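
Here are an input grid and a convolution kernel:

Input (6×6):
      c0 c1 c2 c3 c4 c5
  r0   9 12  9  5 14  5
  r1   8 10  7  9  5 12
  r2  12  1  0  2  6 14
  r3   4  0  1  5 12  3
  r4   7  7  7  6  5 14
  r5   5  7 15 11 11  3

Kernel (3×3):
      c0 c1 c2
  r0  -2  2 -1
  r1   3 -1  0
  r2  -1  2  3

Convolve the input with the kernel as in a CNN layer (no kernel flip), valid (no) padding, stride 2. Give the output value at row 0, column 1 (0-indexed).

The receptive field on the input at this output position is [9 5 14 / 7 9 5 / 0 2 6]. Elementwise product with the kernel and sum: 9·-2 + 5·2 + 14·-1 + 7·3 + 9·-1 + 0·-1 + 2·2 + 6·3.

12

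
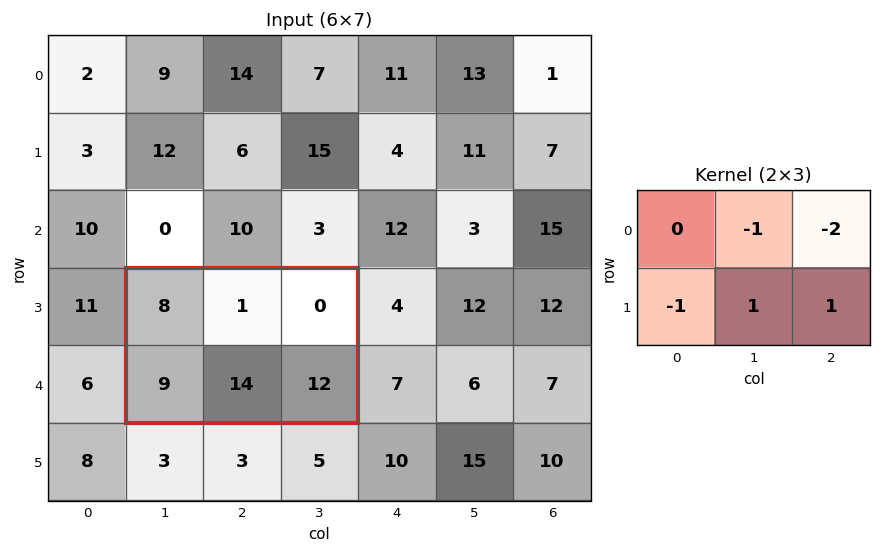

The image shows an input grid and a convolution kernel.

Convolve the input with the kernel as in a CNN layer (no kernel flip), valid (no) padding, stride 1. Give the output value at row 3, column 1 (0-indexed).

The receptive field on the input at this output position is [8 1 0 / 9 14 12]. Elementwise product with the kernel and sum: 1·-1 + 0·-2 + 9·-1 + 14·1 + 12·1.

16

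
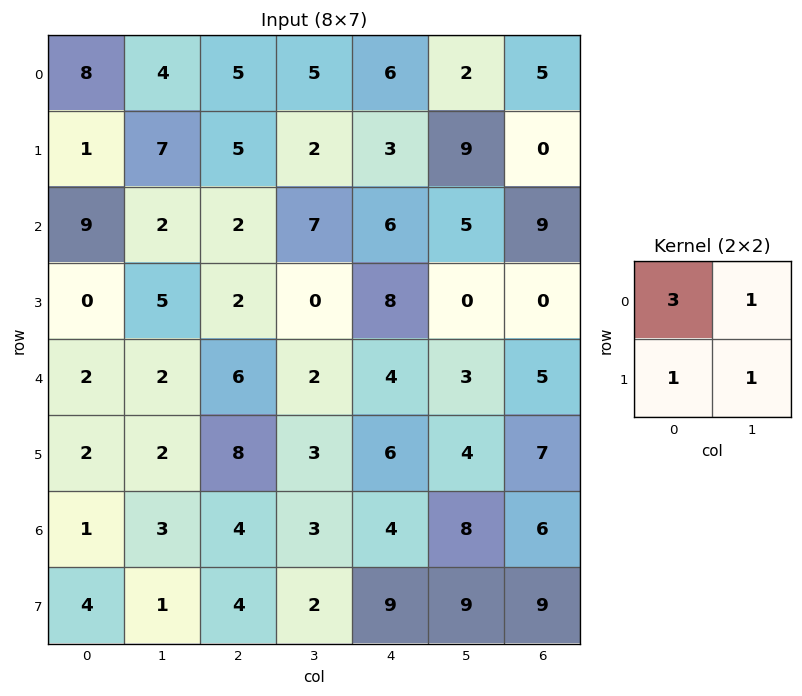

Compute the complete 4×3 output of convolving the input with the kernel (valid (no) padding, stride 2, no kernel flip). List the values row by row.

36 27 32
34 15 31
12 31 25
11 21 38

Output[0,0]: The receptive field on the input at this output position is [8 4 / 1 7]. Elementwise product with the kernel and sum: 8·3 + 4·1 + 1·1 + 7·1.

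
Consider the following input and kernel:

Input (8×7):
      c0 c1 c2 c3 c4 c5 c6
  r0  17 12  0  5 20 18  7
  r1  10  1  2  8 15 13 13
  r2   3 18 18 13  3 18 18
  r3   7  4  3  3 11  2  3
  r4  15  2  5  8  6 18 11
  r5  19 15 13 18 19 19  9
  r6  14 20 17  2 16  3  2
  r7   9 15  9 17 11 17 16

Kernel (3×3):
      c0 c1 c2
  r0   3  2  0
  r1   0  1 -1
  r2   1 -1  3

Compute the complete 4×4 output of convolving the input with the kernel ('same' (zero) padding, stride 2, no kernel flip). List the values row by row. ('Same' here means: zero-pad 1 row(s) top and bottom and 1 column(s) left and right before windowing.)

-2 18 34 7
10 22 37 82
53 71 75 33
68 143 162 78

Output[0,0]: The receptive field on the zero-padded input at this output position is [0 0 0 / 0 17 12 / 0 10 1]. Elementwise product with the kernel and sum: 0·3 + 0·2 + 17·1 + 12·-1 + 0·1 + 10·-1 + 1·3.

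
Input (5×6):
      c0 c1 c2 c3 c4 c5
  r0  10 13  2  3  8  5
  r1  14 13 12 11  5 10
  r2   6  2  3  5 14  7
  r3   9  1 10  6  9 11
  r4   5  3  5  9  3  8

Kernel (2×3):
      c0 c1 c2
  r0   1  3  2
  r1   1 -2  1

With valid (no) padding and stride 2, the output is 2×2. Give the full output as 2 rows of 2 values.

Output[0,0]: The receptive field on the input at this output position is [10 13 2 / 14 13 12]. Elementwise product with the kernel and sum: 10·1 + 13·3 + 2·2 + 14·1 + 13·-2 + 12·1.

53 22
35 53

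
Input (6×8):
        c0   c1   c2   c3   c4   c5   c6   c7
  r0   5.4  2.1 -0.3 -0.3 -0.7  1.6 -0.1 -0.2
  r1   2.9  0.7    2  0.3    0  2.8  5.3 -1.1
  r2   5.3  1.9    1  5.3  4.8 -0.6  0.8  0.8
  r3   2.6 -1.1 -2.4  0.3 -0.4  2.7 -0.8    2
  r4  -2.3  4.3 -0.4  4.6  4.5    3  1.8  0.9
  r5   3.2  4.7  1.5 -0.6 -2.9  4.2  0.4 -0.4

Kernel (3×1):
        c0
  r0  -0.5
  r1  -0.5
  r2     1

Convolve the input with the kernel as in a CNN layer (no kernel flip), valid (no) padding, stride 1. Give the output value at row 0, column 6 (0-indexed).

-1.8

The receptive field on the input at this output position is [-0.1 / 5.3 / 0.8]. Elementwise product with the kernel and sum: -0.1·-0.5 + 5.3·-0.5 + 0.8·1.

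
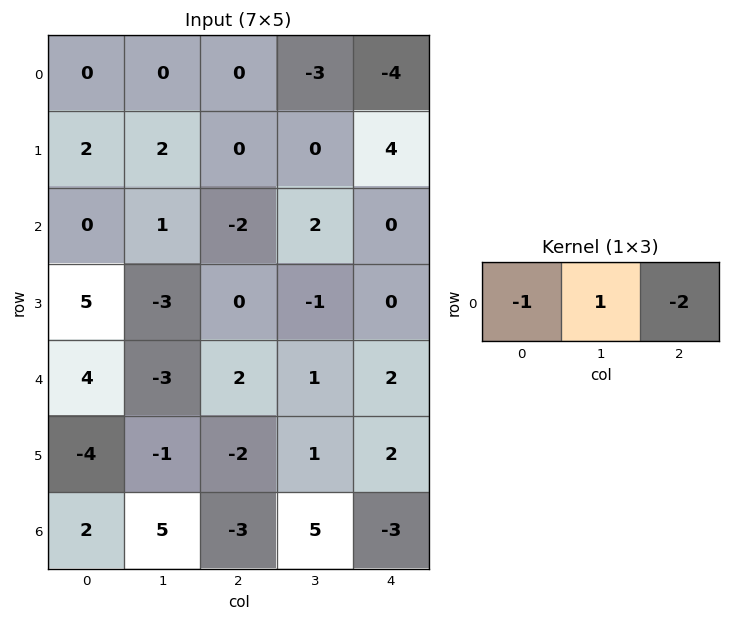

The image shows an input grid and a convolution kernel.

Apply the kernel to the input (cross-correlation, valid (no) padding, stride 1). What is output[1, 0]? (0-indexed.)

The receptive field on the input at this output position is [2 2 0]. Elementwise product with the kernel and sum: 2·-1 + 2·1 + 0·-2.

0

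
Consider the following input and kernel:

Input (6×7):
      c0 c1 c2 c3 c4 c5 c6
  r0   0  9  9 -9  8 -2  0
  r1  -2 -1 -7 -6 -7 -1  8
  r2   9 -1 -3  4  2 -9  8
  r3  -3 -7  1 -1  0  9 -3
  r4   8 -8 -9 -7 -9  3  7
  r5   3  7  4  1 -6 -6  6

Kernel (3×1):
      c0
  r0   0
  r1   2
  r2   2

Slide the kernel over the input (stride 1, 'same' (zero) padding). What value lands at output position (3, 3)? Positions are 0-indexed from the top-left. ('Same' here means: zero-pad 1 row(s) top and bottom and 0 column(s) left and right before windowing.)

The receptive field on the zero-padded input at this output position is [4 / -1 / -7]. Elementwise product with the kernel and sum: -1·2 + -7·2.

-16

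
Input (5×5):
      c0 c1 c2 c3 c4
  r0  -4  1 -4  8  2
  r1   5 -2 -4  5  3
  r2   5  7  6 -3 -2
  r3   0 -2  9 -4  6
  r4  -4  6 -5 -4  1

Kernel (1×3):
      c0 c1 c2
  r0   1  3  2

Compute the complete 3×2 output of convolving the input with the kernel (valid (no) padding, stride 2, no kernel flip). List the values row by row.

-9 24
38 -7
4 -15

Output[0,0]: The receptive field on the input at this output position is [-4 1 -4]. Elementwise product with the kernel and sum: -4·1 + 1·3 + -4·2.
Output[0,1]: The receptive field on the input at this output position is [-4 8 2]. Elementwise product with the kernel and sum: -4·1 + 8·3 + 2·2.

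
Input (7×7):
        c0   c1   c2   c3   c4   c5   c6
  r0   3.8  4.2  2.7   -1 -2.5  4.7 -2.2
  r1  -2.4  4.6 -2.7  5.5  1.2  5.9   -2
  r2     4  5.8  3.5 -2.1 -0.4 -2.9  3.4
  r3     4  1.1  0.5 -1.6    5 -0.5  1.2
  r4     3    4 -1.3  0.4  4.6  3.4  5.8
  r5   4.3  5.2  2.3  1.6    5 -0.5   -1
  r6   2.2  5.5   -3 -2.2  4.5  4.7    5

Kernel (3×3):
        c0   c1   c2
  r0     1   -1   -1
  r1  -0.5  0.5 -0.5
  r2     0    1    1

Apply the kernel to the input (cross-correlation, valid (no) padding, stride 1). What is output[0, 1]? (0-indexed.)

-2.5

The receptive field on the input at this output position is [4.2 2.7 -1 / 4.6 -2.7 5.5 / 5.8 3.5 -2.1]. Elementwise product with the kernel and sum: 4.2·1 + 2.7·-1 + -1·-1 + 4.6·-0.5 + -2.7·0.5 + 5.5·-0.5 + 3.5·1 + -2.1·1.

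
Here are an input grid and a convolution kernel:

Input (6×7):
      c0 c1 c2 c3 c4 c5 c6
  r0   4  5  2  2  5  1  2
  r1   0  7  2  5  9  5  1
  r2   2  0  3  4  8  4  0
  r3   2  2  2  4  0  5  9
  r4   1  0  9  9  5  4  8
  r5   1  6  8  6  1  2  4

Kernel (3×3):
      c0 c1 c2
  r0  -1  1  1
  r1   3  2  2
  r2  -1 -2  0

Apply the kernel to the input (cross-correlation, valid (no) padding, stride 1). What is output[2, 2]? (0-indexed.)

-4

The receptive field on the input at this output position is [3 4 8 / 2 4 0 / 9 9 5]. Elementwise product with the kernel and sum: 3·-1 + 4·1 + 8·1 + 2·3 + 4·2 + 0·2 + 9·-1 + 9·-2.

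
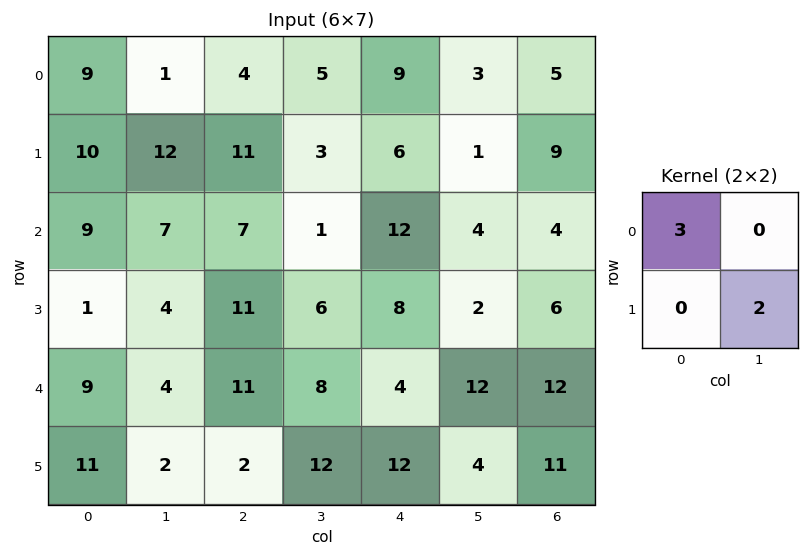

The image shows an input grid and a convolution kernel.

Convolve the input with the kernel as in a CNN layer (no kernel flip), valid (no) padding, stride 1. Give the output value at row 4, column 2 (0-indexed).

The receptive field on the input at this output position is [11 8 / 2 12]. Elementwise product with the kernel and sum: 11·3 + 12·2.

57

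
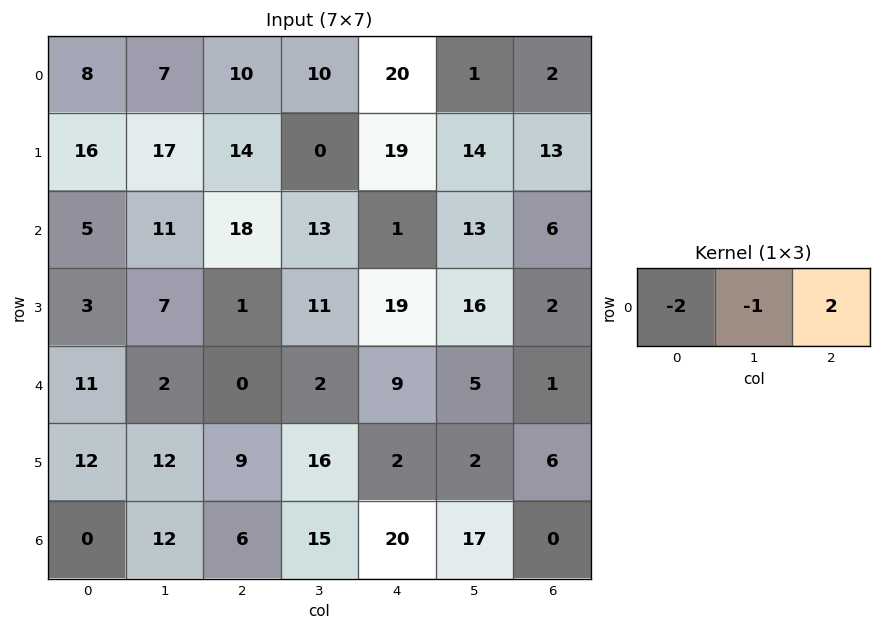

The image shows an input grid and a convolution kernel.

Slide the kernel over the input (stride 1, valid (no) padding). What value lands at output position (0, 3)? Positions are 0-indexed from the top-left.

The receptive field on the input at this output position is [10 20 1]. Elementwise product with the kernel and sum: 10·-2 + 20·-1 + 1·2.

-38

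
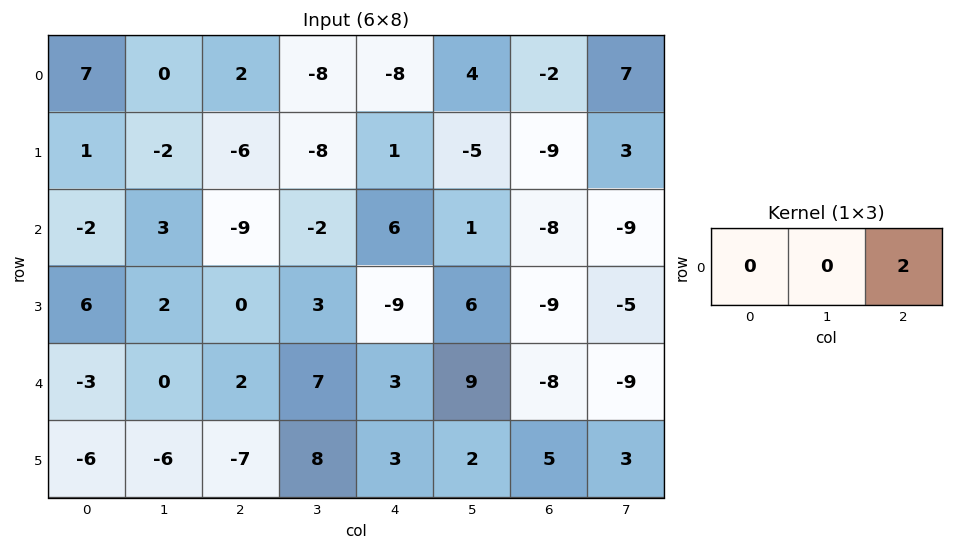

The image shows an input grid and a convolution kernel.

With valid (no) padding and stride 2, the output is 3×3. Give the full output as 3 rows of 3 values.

Output[0,0]: The receptive field on the input at this output position is [7 0 2]. Elementwise product with the kernel and sum: 2·2.
Output[0,1]: The receptive field on the input at this output position is [2 -8 -8]. Elementwise product with the kernel and sum: -8·2.

4 -16 -4
-18 12 -16
4 6 -16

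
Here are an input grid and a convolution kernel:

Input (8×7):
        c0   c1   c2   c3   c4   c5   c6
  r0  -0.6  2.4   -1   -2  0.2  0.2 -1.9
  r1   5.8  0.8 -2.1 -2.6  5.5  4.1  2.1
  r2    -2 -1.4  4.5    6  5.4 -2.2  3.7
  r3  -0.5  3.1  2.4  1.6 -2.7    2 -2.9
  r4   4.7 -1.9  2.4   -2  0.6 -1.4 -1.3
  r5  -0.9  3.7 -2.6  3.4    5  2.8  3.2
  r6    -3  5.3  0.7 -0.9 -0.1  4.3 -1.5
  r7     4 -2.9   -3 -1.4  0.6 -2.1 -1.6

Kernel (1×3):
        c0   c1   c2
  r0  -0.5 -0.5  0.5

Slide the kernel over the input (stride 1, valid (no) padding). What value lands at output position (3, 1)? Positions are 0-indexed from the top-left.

-1.95

The receptive field on the input at this output position is [3.1 2.4 1.6]. Elementwise product with the kernel and sum: 3.1·-0.5 + 2.4·-0.5 + 1.6·0.5.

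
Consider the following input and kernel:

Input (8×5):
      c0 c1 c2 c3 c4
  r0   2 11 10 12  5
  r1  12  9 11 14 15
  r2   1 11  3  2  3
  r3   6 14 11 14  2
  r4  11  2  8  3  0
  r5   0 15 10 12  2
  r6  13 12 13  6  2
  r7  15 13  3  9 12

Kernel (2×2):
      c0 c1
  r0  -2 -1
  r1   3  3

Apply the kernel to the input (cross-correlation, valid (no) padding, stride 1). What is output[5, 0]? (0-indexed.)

60

The receptive field on the input at this output position is [0 15 / 13 12]. Elementwise product with the kernel and sum: 0·-2 + 15·-1 + 13·3 + 12·3.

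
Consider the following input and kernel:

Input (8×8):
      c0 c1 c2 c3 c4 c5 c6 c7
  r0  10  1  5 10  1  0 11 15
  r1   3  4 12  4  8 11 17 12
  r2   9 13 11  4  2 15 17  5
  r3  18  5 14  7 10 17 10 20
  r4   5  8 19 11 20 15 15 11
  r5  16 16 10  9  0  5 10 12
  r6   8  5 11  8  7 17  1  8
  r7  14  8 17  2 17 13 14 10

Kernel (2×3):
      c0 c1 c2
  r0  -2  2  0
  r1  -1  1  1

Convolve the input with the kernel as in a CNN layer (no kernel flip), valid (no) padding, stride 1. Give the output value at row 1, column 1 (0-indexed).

The receptive field on the input at this output position is [4 12 4 / 13 11 4]. Elementwise product with the kernel and sum: 4·-2 + 12·2 + 13·-1 + 11·1 + 4·1.

18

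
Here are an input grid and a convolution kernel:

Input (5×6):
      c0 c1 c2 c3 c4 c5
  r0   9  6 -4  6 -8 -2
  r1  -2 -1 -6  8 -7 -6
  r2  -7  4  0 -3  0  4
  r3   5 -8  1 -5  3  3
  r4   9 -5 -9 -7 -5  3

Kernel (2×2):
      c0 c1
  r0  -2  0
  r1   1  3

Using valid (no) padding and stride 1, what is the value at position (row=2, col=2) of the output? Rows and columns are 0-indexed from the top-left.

The receptive field on the input at this output position is [0 -3 / 1 -5]. Elementwise product with the kernel and sum: 0·-2 + 1·1 + -5·3.

-14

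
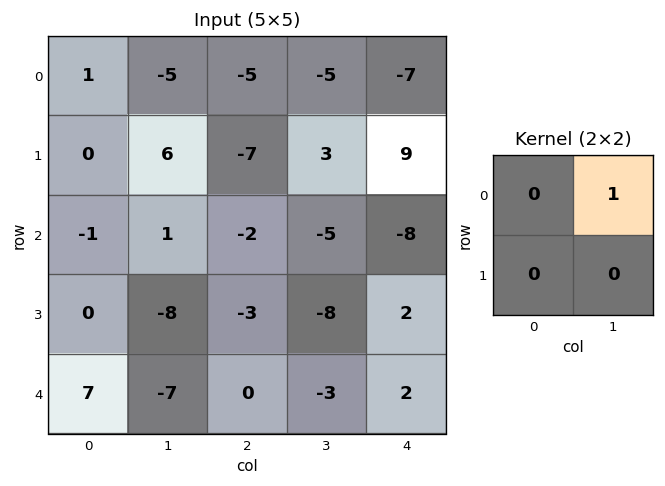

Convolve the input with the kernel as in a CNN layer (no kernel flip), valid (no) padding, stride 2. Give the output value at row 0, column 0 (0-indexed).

The receptive field on the input at this output position is [1 -5 / 0 6]. Elementwise product with the kernel and sum: -5·1.

-5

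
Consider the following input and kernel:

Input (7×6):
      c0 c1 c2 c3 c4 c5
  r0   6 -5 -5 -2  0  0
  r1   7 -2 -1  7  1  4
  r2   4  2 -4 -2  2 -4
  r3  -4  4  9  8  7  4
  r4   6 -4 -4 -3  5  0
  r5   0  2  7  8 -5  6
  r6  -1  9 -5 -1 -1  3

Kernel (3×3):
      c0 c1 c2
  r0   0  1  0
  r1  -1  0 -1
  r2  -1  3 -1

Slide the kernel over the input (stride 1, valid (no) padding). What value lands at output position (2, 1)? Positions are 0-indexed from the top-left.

The receptive field on the input at this output position is [2 -4 -2 / 4 9 8 / -4 -4 -3]. Elementwise product with the kernel and sum: -4·1 + 4·-1 + 8·-1 + -4·-1 + -4·3 + -3·-1.

-21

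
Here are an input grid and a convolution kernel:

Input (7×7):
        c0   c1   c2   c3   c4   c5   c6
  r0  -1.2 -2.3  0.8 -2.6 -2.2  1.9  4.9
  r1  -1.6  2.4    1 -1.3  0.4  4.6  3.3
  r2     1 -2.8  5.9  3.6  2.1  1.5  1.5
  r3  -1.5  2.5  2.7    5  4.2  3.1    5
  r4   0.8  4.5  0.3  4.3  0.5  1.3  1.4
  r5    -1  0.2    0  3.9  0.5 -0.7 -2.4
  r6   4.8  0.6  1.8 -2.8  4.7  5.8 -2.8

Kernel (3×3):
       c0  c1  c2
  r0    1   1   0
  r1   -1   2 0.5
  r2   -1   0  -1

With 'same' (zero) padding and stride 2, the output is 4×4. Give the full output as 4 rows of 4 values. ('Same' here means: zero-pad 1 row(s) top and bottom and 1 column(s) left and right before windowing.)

Output[0,0]: The receptive field on the zero-padded input at this output position is [0 0 0 / 0 -1.2 -2.3 / 0 -1.6 2.4]. Elementwise product with the kernel and sum: 0·1 + 0·1 + 0·-1 + -1.2·2 + -2.3·0.5 + 0·-1 + 2.4·-1.
Output[0,1]: The receptive field on the zero-padded input at this output position is [0 0 0 / -2.3 0.8 -2.6 / 2.4 1 -1.3]. Elementwise product with the kernel and sum: 0·1 + 0·1 + -2.3·-1 + 0.8·2 + -2.6·0.5 + 2.4·-1 + -1.3·-1.

-5.95 1.5 -4.15 3.3
-3.5 12.3 -7.65 6.3
2.15 -0.65 3.35 10.3
8.9 1.8 19.5 -14.5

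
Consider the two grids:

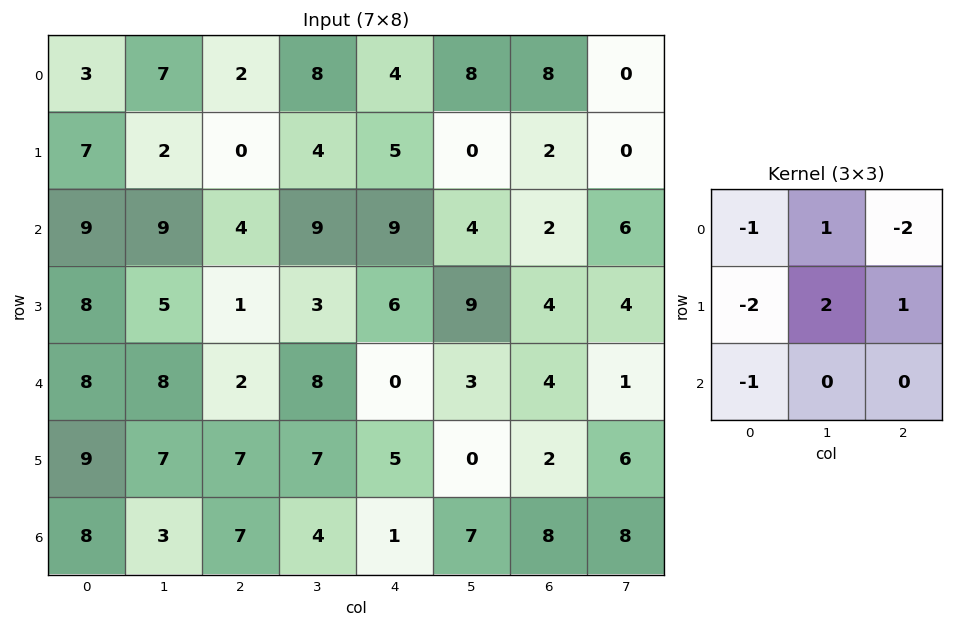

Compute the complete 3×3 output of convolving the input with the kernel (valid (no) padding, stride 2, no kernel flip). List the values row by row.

-19 7 -29
-21 -5 1
-9 4 -14

Output[0,0]: The receptive field on the input at this output position is [3 7 2 / 7 2 0 / 9 9 4]. Elementwise product with the kernel and sum: 3·-1 + 7·1 + 2·-2 + 7·-2 + 2·2 + 0·1 + 9·-1.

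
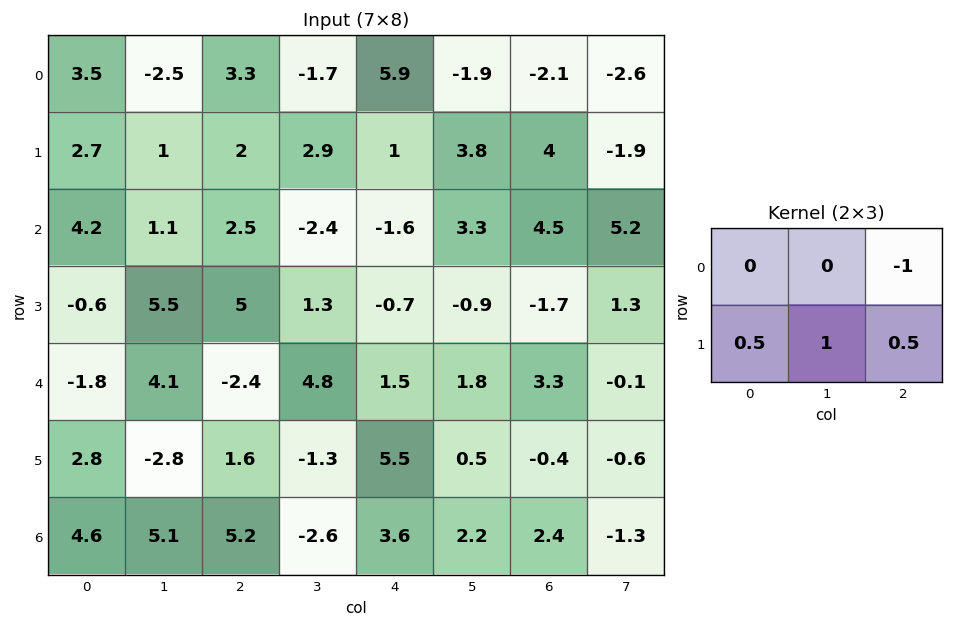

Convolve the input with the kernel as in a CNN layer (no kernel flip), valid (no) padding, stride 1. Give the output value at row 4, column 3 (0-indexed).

3.3

The receptive field on the input at this output position is [4.8 1.5 1.8 / -1.3 5.5 0.5]. Elementwise product with the kernel and sum: 1.8·-1 + -1.3·0.5 + 5.5·1 + 0.5·0.5.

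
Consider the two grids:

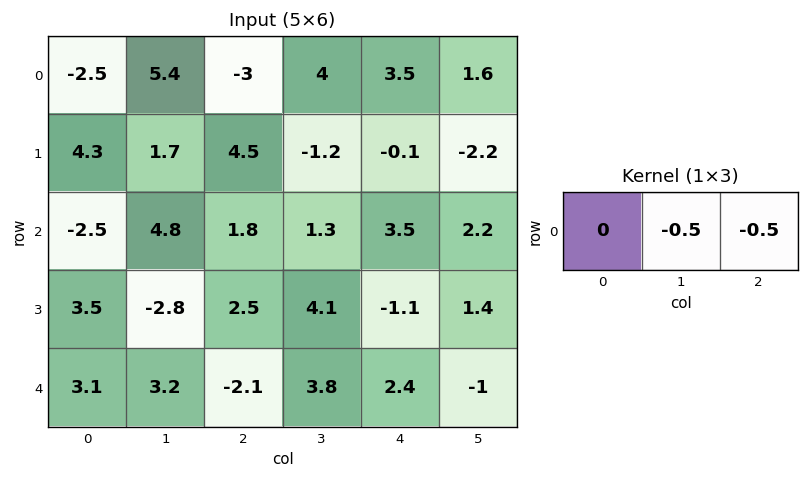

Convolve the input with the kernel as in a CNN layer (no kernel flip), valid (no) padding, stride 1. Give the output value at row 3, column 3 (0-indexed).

The receptive field on the input at this output position is [4.1 -1.1 1.4]. Elementwise product with the kernel and sum: -1.1·-0.5 + 1.4·-0.5.

-0.15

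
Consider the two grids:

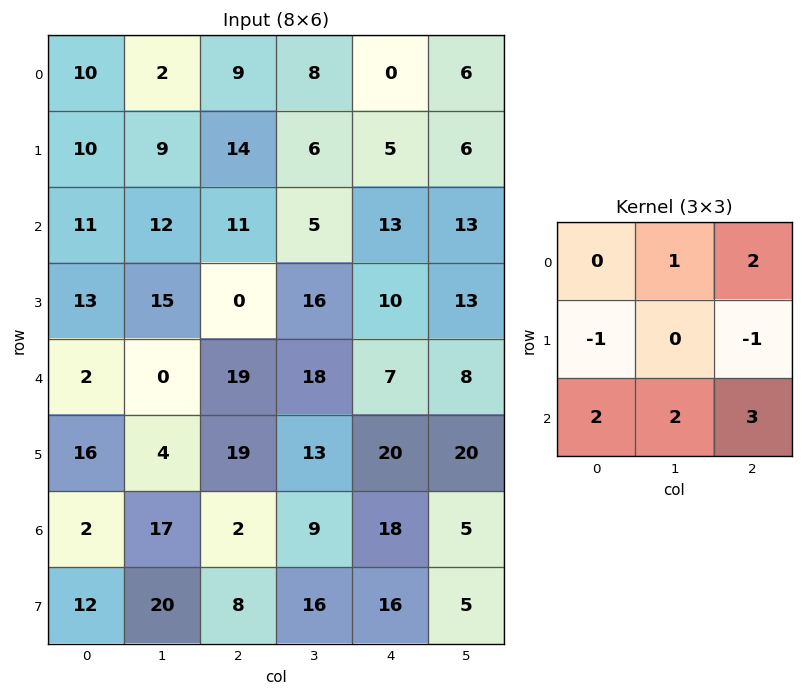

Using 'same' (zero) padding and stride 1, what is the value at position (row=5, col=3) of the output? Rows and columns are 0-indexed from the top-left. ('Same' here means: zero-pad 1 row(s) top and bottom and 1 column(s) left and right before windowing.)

69

The receptive field on the zero-padded input at this output position is [19 18 7 / 19 13 20 / 2 9 18]. Elementwise product with the kernel and sum: 18·1 + 7·2 + 19·-1 + 20·-1 + 2·2 + 9·2 + 18·3.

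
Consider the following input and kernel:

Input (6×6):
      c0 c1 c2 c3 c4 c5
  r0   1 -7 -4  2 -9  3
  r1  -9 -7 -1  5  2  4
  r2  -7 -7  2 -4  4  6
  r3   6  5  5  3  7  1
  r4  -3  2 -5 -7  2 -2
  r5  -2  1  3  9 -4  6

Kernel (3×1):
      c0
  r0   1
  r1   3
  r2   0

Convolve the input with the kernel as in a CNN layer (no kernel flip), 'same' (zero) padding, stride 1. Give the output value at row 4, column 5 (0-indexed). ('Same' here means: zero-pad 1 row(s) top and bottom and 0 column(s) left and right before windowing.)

The receptive field on the zero-padded input at this output position is [1 / -2 / 6]. Elementwise product with the kernel and sum: 1·1 + -2·3.

-5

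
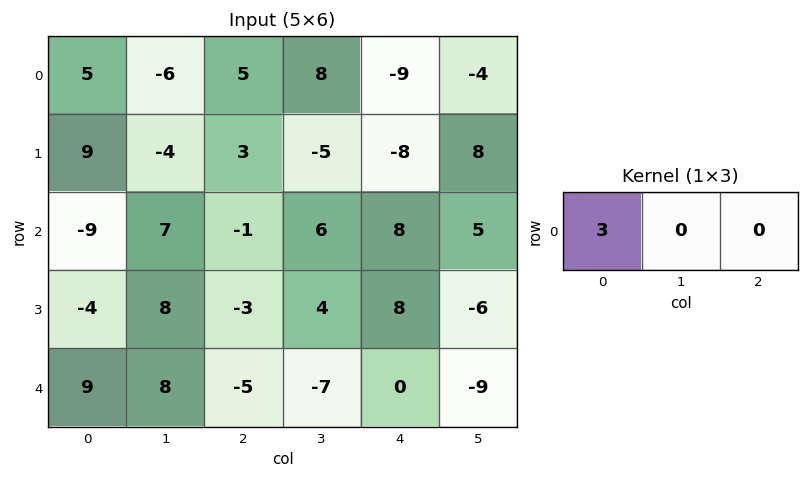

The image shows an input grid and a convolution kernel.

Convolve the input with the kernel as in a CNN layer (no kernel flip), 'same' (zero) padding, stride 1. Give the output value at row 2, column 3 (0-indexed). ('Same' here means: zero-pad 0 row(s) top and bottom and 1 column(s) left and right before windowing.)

-3

The receptive field on the zero-padded input at this output position is [-1 6 8]. Elementwise product with the kernel and sum: -1·3.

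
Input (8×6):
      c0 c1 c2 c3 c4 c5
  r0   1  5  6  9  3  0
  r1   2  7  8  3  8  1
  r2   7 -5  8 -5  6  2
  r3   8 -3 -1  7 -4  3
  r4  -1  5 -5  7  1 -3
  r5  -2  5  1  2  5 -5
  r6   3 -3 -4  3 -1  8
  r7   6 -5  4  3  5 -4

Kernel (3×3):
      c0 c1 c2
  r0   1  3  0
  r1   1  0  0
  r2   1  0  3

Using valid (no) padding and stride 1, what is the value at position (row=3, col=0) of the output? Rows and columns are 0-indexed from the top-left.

The receptive field on the input at this output position is [8 -3 -1 / -1 5 -5 / -2 5 1]. Elementwise product with the kernel and sum: 8·1 + -3·3 + -1·1 + -2·1 + 1·3.

-1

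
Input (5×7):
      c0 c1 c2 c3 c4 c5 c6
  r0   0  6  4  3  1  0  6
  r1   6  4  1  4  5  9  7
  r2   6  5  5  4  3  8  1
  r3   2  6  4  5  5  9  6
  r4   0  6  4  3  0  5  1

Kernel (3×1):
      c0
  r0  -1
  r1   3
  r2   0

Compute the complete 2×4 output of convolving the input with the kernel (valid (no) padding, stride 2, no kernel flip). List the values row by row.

18 -1 14 15
0 7 12 17

Output[0,0]: The receptive field on the input at this output position is [0 / 6 / 6]. Elementwise product with the kernel and sum: 0·-1 + 6·3.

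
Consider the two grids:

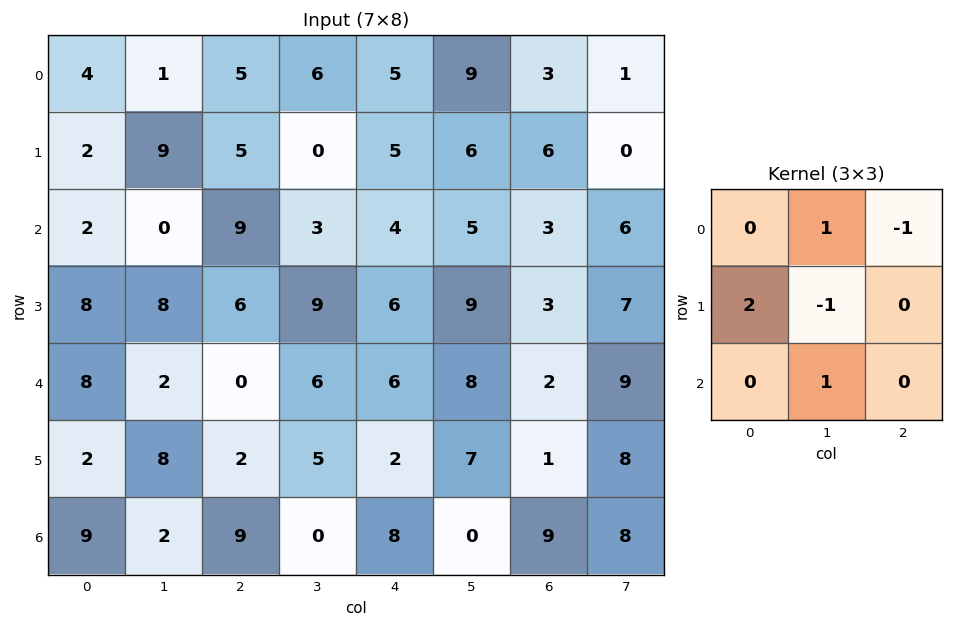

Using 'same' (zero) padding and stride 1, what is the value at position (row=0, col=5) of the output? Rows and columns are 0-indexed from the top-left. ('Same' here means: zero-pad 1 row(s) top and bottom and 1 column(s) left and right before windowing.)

The receptive field on the zero-padded input at this output position is [0 0 0 / 5 9 3 / 5 6 6]. Elementwise product with the kernel and sum: 0·1 + 0·-1 + 5·2 + 9·-1 + 6·1.

7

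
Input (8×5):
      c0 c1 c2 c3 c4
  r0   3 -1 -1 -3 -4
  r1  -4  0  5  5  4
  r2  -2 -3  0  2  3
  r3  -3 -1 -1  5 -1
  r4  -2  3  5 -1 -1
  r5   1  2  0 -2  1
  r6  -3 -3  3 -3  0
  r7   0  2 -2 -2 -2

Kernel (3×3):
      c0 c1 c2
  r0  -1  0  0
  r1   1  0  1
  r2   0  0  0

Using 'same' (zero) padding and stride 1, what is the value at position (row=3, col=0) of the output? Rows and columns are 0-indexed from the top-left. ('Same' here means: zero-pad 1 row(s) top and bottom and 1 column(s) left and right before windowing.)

-1

The receptive field on the zero-padded input at this output position is [0 -2 -3 / 0 -3 -1 / 0 -2 3]. Elementwise product with the kernel and sum: 0·-1 + 0·1 + -1·1.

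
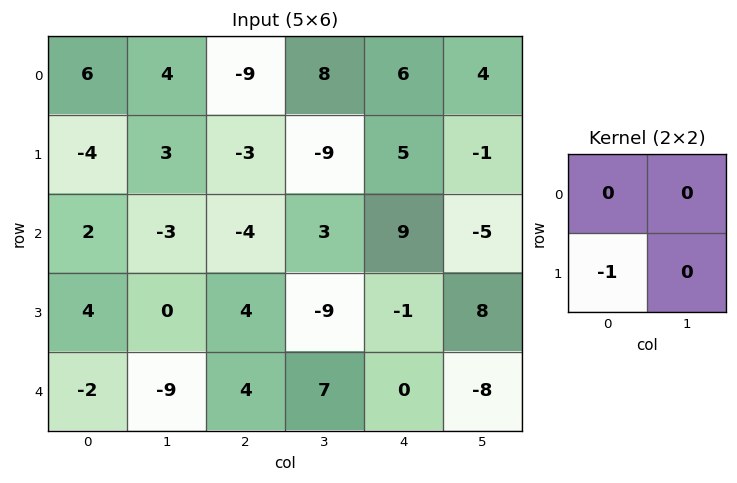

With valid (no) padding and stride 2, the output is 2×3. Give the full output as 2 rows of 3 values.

4 3 -5
-4 -4 1

Output[0,0]: The receptive field on the input at this output position is [6 4 / -4 3]. Elementwise product with the kernel and sum: -4·-1.
Output[0,1]: The receptive field on the input at this output position is [-9 8 / -3 -9]. Elementwise product with the kernel and sum: -3·-1.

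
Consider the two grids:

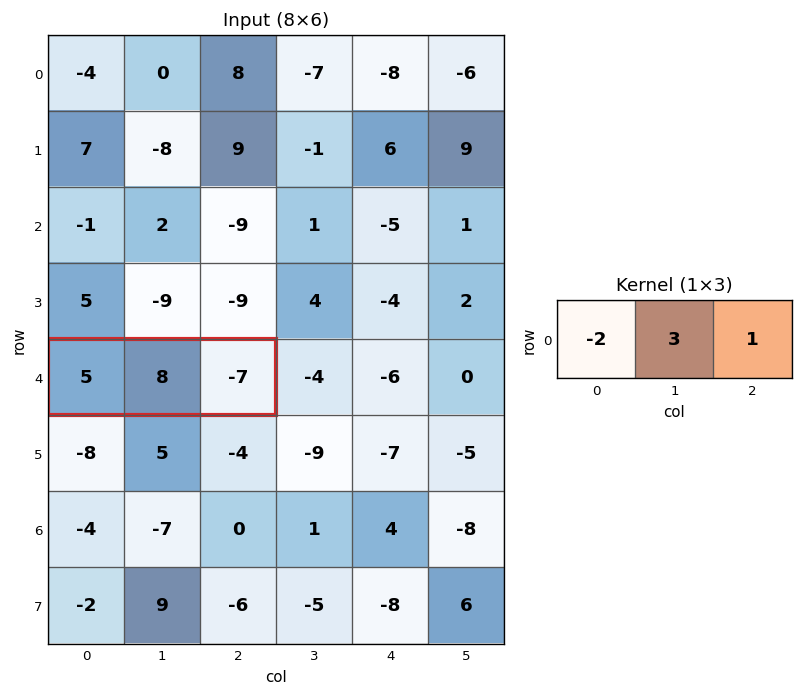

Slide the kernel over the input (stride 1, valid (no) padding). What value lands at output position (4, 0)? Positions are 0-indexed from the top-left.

The receptive field on the input at this output position is [5 8 -7]. Elementwise product with the kernel and sum: 5·-2 + 8·3 + -7·1.

7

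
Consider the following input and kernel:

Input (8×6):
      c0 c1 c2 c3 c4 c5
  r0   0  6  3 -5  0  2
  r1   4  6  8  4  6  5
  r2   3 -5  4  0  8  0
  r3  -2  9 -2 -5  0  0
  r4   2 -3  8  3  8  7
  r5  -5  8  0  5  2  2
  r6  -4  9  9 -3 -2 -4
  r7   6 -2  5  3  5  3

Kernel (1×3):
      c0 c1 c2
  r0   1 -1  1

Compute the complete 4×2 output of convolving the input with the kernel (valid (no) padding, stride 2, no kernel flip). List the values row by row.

-3 8
12 12
13 13
-4 10

Output[0,0]: The receptive field on the input at this output position is [0 6 3]. Elementwise product with the kernel and sum: 0·1 + 6·-1 + 3·1.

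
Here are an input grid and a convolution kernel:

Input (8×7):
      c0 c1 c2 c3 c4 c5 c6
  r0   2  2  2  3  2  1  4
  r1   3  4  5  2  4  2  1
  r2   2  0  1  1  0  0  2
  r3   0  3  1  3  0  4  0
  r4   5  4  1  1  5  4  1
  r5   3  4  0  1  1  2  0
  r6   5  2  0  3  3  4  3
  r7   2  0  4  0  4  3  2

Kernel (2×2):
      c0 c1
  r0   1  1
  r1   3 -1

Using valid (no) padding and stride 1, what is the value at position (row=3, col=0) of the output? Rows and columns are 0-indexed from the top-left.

14

The receptive field on the input at this output position is [0 3 / 5 4]. Elementwise product with the kernel and sum: 0·1 + 3·1 + 5·3 + 4·-1.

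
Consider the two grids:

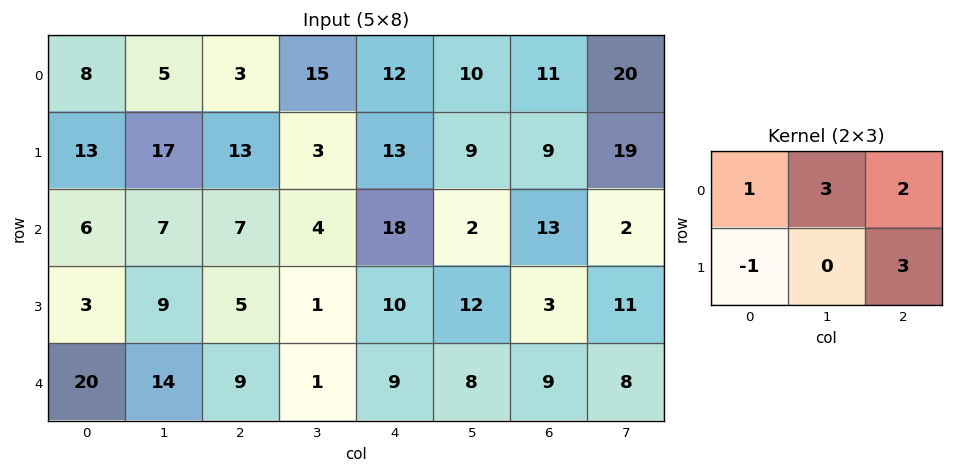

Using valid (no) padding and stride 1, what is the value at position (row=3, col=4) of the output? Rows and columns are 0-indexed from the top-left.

The receptive field on the input at this output position is [10 12 3 / 9 8 9]. Elementwise product with the kernel and sum: 10·1 + 12·3 + 3·2 + 9·-1 + 9·3.

70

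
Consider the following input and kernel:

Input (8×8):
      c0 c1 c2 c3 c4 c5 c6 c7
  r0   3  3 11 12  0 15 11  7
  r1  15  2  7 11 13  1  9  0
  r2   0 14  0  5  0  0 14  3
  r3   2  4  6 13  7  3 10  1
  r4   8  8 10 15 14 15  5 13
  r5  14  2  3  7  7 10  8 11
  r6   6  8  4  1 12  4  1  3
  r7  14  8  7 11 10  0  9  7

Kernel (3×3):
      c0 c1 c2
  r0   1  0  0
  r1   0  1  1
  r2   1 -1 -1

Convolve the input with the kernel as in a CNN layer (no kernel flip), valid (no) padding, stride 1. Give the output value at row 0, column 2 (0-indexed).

30

The receptive field on the input at this output position is [11 12 0 / 7 11 13 / 0 5 0]. Elementwise product with the kernel and sum: 11·1 + 11·1 + 13·1 + 0·1 + 5·-1 + 0·-1.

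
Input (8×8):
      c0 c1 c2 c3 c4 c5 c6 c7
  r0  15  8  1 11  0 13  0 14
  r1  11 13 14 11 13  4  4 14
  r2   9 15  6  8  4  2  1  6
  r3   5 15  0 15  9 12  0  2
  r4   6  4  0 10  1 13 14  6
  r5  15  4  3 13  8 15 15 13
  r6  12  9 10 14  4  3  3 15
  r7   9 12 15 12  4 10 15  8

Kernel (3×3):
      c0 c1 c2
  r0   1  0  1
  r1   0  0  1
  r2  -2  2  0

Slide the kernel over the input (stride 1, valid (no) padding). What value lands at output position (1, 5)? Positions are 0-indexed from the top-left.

0

The receptive field on the input at this output position is [4 4 14 / 2 1 6 / 12 0 2]. Elementwise product with the kernel and sum: 4·1 + 14·1 + 6·1 + 12·-2 + 0·2.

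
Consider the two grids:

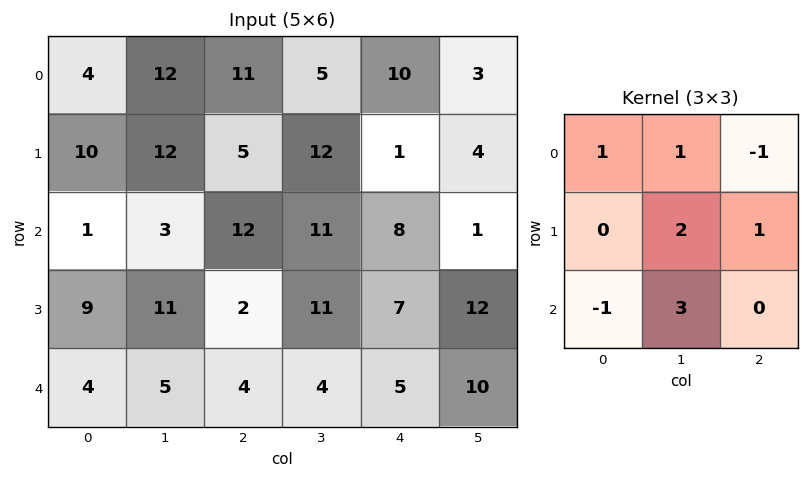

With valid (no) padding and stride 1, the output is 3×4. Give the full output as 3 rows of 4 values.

Output[0,0]: The receptive field on the input at this output position is [4 12 11 / 10 12 5 / 1 3 12]. Elementwise product with the kernel and sum: 4·1 + 12·1 + 11·-1 + 12·2 + 5·1 + 1·-1 + 3·3.
Output[0,1]: The receptive field on the input at this output position is [12 11 5 / 12 5 12 / 3 12 11]. Elementwise product with the kernel and sum: 12·1 + 11·1 + 5·-1 + 5·2 + 12·1 + 3·-1 + 12·3.

42 73 52 31
59 35 77 36
27 26 52 55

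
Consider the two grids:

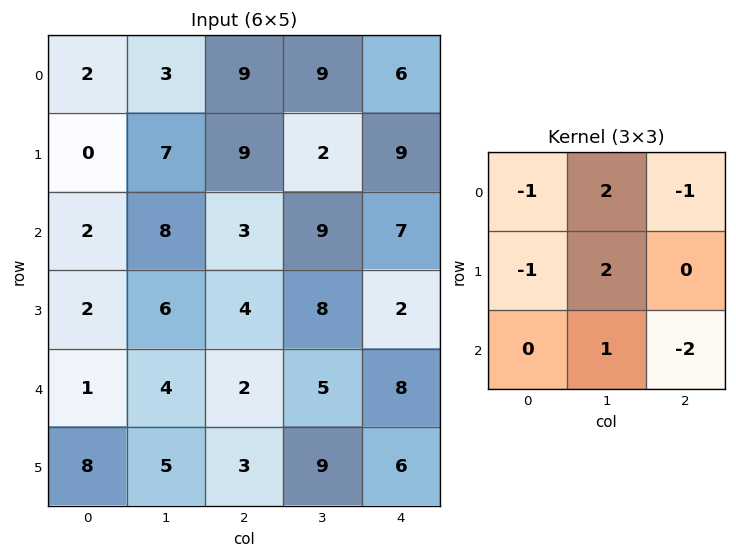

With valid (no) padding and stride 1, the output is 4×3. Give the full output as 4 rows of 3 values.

11 2 -7
17 -5 5
21 -17 9
12 -21 15

Output[0,0]: The receptive field on the input at this output position is [2 3 9 / 0 7 9 / 2 8 3]. Elementwise product with the kernel and sum: 2·-1 + 3·2 + 9·-1 + 0·-1 + 7·2 + 8·1 + 3·-2.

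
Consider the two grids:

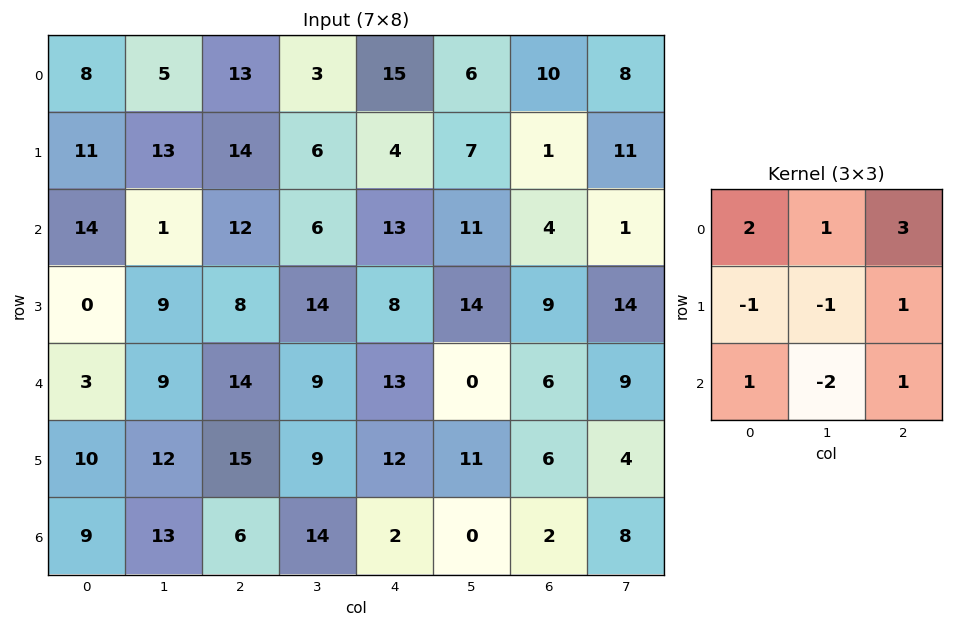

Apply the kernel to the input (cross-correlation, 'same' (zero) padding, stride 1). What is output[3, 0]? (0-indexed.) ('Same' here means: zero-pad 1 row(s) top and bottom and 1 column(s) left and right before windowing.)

29

The receptive field on the zero-padded input at this output position is [0 14 1 / 0 0 9 / 0 3 9]. Elementwise product with the kernel and sum: 0·2 + 14·1 + 1·3 + 0·-1 + 0·-1 + 9·1 + 0·1 + 3·-2 + 9·1.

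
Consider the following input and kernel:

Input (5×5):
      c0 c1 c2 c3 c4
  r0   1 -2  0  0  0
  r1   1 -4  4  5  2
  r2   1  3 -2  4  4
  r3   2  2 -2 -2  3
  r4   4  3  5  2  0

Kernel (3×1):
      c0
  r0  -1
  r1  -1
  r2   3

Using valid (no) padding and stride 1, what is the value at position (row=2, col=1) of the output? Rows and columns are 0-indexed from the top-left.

4

The receptive field on the input at this output position is [3 / 2 / 3]. Elementwise product with the kernel and sum: 3·-1 + 2·-1 + 3·3.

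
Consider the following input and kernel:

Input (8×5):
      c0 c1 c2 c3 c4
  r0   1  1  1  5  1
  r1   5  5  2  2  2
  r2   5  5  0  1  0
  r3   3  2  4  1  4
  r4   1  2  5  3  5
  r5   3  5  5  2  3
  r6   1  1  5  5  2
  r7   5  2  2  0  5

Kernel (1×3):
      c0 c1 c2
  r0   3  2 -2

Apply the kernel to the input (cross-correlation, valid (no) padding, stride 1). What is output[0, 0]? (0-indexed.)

3

The receptive field on the input at this output position is [1 1 1]. Elementwise product with the kernel and sum: 1·3 + 1·2 + 1·-2.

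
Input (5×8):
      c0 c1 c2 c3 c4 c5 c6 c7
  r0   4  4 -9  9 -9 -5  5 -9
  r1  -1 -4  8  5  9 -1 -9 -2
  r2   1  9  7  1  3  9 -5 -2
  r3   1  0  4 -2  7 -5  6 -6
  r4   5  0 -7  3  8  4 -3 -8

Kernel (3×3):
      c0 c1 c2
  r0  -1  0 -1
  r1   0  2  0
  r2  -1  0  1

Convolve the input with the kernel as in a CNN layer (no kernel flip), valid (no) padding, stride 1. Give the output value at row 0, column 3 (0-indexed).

The receptive field on the input at this output position is [9 -9 -5 / 5 9 -1 / 1 3 9]. Elementwise product with the kernel and sum: 9·-1 + -5·-1 + 9·2 + 1·-1 + 9·1.

22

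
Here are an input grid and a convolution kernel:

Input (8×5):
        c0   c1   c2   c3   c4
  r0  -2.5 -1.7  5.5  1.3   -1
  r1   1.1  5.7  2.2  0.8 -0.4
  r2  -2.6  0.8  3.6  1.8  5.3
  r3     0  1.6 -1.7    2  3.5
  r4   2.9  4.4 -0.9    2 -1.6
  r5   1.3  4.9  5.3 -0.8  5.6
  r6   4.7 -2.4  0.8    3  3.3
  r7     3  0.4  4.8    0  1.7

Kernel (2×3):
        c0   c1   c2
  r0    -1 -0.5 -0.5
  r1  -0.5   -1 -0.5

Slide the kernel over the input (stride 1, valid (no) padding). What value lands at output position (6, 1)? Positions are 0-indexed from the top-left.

-4.5

The receptive field on the input at this output position is [-2.4 0.8 3 / 0.4 4.8 0]. Elementwise product with the kernel and sum: -2.4·-1 + 0.8·-0.5 + 3·-0.5 + 0.4·-0.5 + 4.8·-1 + 0·-0.5.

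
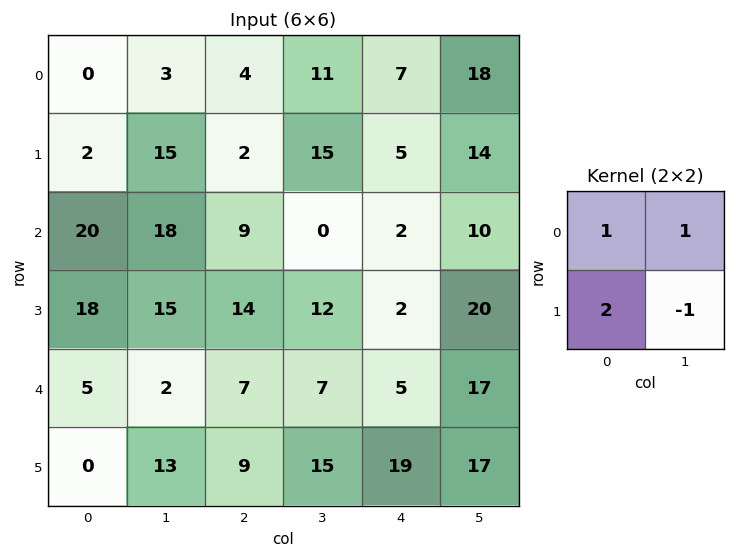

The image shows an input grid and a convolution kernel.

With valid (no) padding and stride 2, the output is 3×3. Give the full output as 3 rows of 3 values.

-8 4 21
59 25 -4
-6 17 43

Output[0,0]: The receptive field on the input at this output position is [0 3 / 2 15]. Elementwise product with the kernel and sum: 0·1 + 3·1 + 2·2 + 15·-1.
Output[0,1]: The receptive field on the input at this output position is [4 11 / 2 15]. Elementwise product with the kernel and sum: 4·1 + 11·1 + 2·2 + 15·-1.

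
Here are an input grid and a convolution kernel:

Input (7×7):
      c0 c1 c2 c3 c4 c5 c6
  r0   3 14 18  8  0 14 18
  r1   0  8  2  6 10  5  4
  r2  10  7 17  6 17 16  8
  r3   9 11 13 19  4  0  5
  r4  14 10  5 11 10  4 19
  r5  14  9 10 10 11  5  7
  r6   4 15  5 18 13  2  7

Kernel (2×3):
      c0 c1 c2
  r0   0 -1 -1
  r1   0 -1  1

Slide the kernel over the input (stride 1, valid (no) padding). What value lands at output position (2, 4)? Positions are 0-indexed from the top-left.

The receptive field on the input at this output position is [17 16 8 / 4 0 5]. Elementwise product with the kernel and sum: 16·-1 + 8·-1 + 0·-1 + 5·1.

-19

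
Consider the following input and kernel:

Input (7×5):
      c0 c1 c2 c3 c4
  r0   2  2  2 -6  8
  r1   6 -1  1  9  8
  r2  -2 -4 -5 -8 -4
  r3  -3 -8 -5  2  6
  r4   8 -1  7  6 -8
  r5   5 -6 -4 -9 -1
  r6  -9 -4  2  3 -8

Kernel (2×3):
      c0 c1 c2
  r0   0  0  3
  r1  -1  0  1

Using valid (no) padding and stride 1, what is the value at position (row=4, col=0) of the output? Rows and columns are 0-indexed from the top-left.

12

The receptive field on the input at this output position is [8 -1 7 / 5 -6 -4]. Elementwise product with the kernel and sum: 7·3 + 5·-1 + -4·1.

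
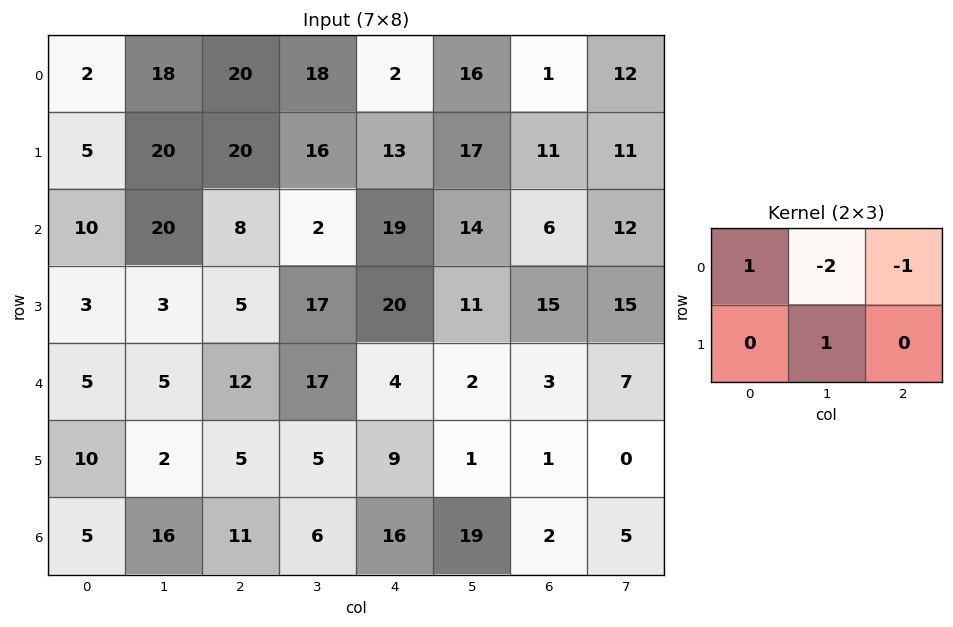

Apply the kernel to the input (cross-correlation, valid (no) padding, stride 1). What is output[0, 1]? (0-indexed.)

The receptive field on the input at this output position is [18 20 18 / 20 20 16]. Elementwise product with the kernel and sum: 18·1 + 20·-2 + 18·-1 + 20·1.

-20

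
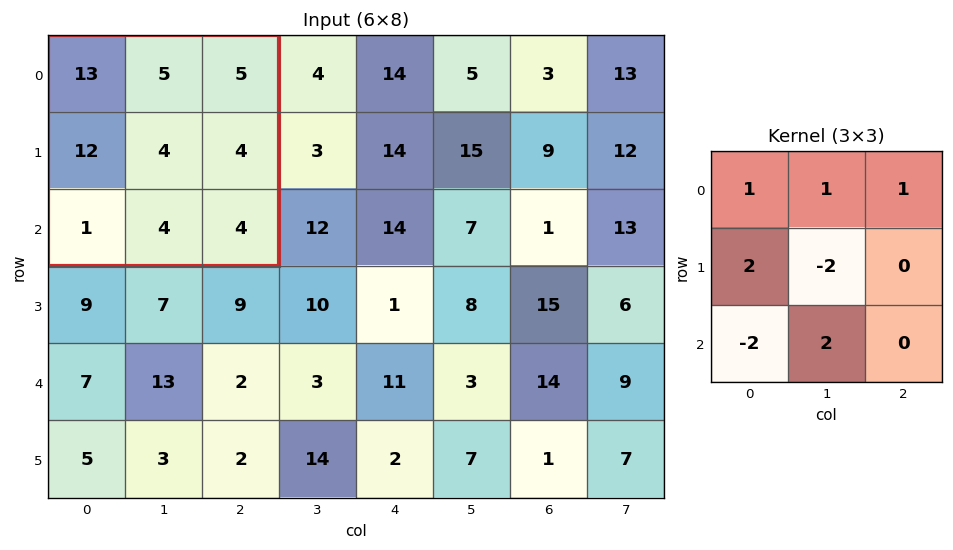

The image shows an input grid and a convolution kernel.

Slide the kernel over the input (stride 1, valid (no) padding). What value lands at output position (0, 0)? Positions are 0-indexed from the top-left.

45

The receptive field on the input at this output position is [13 5 5 / 12 4 4 / 1 4 4]. Elementwise product with the kernel and sum: 13·1 + 5·1 + 5·1 + 12·2 + 4·-2 + 1·-2 + 4·2.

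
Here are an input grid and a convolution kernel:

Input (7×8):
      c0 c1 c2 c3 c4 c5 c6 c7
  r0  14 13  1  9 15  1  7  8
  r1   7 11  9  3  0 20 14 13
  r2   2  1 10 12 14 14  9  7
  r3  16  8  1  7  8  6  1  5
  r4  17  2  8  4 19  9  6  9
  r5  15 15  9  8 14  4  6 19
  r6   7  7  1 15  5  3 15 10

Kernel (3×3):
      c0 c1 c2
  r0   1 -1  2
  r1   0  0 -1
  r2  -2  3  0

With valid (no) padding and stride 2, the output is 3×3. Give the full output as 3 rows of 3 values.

-7 38 28
-8 14 6
29 71 15

Output[0,0]: The receptive field on the input at this output position is [14 13 1 / 7 11 9 / 2 1 10]. Elementwise product with the kernel and sum: 14·1 + 13·-1 + 1·2 + 9·-1 + 2·-2 + 1·3.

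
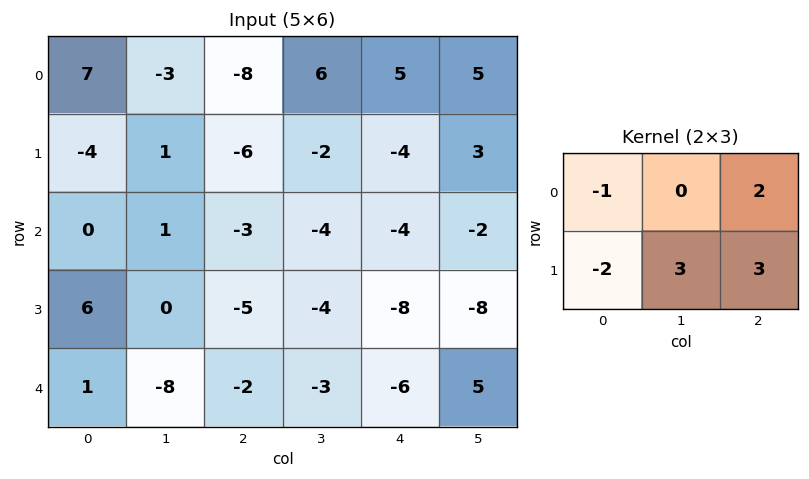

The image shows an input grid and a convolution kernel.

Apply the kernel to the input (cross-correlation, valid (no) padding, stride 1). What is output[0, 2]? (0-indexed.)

The receptive field on the input at this output position is [-8 6 5 / -6 -2 -4]. Elementwise product with the kernel and sum: -8·-1 + 5·2 + -6·-2 + -2·3 + -4·3.

12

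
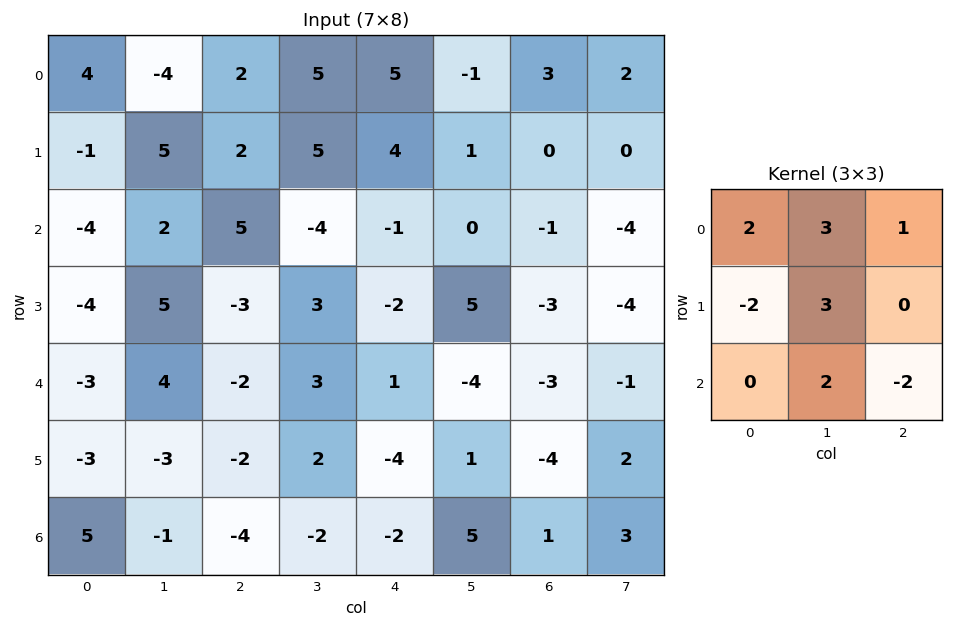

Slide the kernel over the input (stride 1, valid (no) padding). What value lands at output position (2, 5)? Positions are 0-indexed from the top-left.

The receptive field on the input at this output position is [0 -1 -4 / 5 -3 -4 / -4 -3 -1]. Elementwise product with the kernel and sum: 0·2 + -1·3 + -4·1 + 5·-2 + -3·3 + -3·2 + -1·-2.

-30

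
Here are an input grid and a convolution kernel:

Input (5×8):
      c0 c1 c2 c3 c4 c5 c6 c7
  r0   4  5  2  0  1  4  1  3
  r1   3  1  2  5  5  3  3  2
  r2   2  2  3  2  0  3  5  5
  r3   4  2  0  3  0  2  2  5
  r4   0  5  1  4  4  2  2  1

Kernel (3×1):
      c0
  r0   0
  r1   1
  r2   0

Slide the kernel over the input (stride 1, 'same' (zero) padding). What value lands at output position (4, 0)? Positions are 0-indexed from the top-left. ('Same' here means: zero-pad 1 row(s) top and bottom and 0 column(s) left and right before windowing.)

0

The receptive field on the zero-padded input at this output position is [4 / 0 / 0]. Elementwise product with the kernel and sum: 0·1.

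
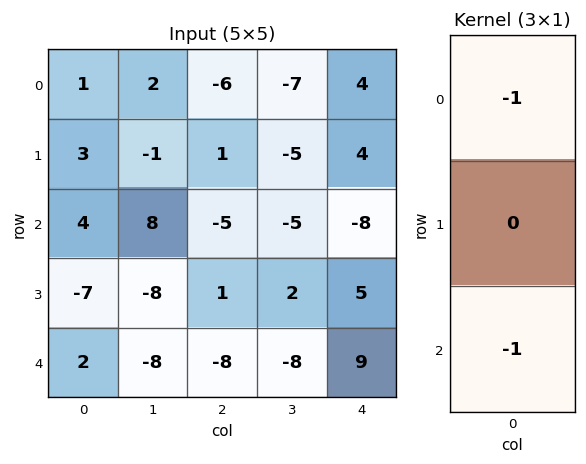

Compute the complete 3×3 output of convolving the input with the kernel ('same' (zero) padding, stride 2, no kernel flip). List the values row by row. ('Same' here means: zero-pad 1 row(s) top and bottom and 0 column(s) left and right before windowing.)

-3 -1 -4
4 -2 -9
7 -1 -5

Output[0,0]: The receptive field on the zero-padded input at this output position is [0 / 1 / 3]. Elementwise product with the kernel and sum: 0·-1 + 3·-1.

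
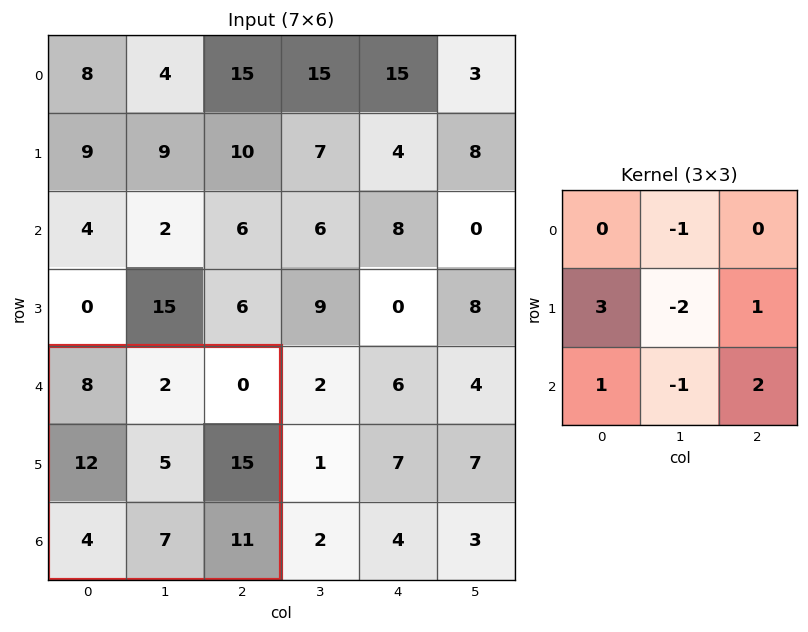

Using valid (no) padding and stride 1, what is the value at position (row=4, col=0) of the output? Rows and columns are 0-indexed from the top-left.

58

The receptive field on the input at this output position is [8 2 0 / 12 5 15 / 4 7 11]. Elementwise product with the kernel and sum: 2·-1 + 12·3 + 5·-2 + 15·1 + 4·1 + 7·-1 + 11·2.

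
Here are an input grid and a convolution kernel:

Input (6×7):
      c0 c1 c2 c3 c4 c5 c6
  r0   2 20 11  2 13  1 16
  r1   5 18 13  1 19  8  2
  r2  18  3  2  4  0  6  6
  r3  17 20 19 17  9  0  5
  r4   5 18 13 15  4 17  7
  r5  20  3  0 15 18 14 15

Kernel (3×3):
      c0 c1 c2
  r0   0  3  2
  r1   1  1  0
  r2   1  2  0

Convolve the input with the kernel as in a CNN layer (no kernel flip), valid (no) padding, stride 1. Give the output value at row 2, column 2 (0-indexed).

91

The receptive field on the input at this output position is [2 4 0 / 19 17 9 / 13 15 4]. Elementwise product with the kernel and sum: 4·3 + 0·2 + 19·1 + 17·1 + 13·1 + 15·2.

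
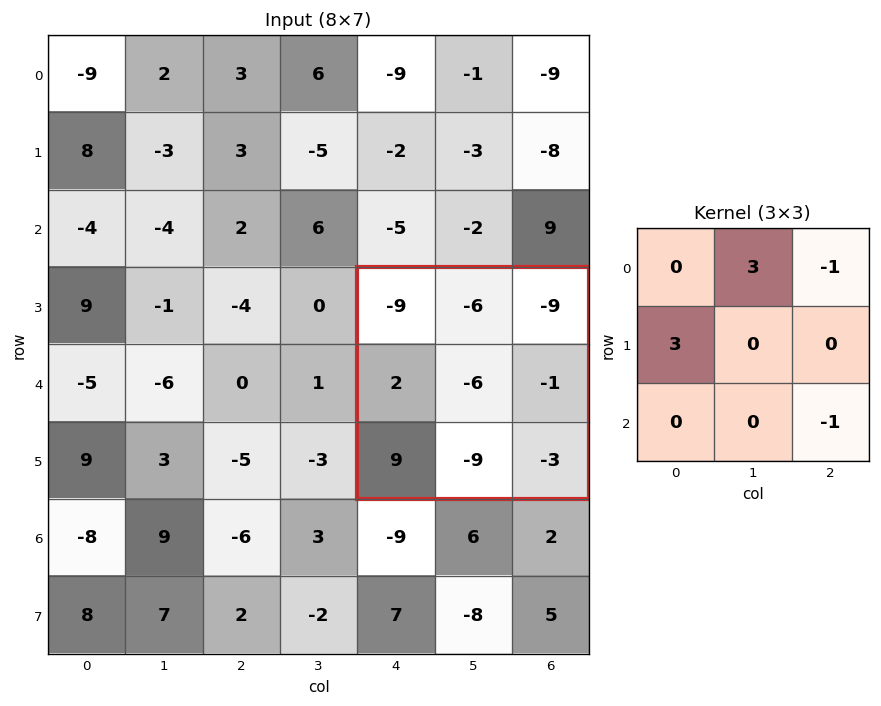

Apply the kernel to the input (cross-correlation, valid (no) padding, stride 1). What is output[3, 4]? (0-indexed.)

0

The receptive field on the input at this output position is [-9 -6 -9 / 2 -6 -1 / 9 -9 -3]. Elementwise product with the kernel and sum: -6·3 + -9·-1 + 2·3 + -3·-1.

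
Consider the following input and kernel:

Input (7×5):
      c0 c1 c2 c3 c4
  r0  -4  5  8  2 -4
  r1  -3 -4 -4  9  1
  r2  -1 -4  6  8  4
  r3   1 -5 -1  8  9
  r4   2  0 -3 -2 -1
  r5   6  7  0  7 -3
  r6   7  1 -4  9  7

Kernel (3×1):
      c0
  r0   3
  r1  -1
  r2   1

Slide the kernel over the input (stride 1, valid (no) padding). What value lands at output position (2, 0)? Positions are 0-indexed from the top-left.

-2

The receptive field on the input at this output position is [-1 / 1 / 2]. Elementwise product with the kernel and sum: -1·3 + 1·-1 + 2·1.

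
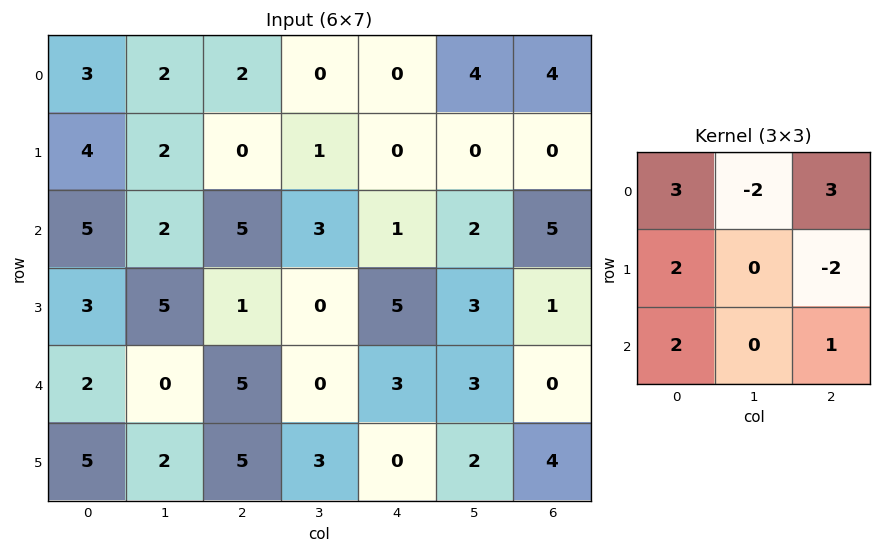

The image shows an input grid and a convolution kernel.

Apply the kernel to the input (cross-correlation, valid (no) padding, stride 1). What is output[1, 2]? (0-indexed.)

The receptive field on the input at this output position is [0 1 0 / 5 3 1 / 1 0 5]. Elementwise product with the kernel and sum: 0·3 + 1·-2 + 0·3 + 5·2 + 1·-2 + 1·2 + 5·1.

13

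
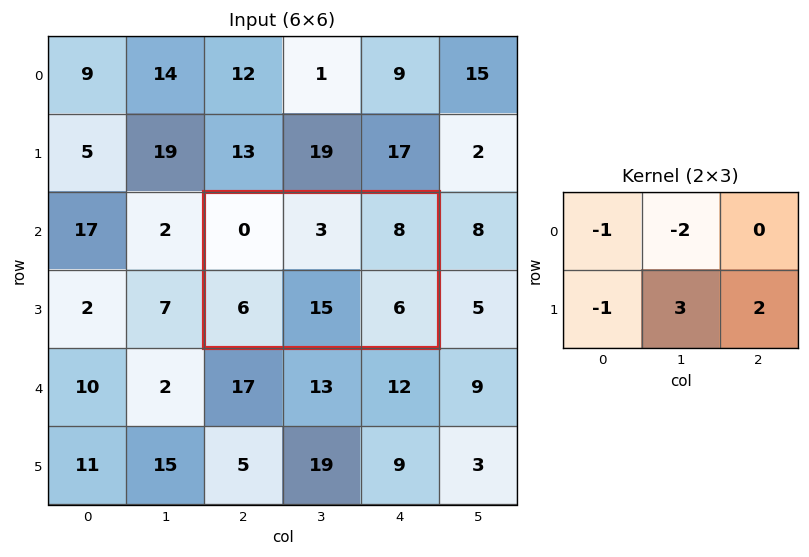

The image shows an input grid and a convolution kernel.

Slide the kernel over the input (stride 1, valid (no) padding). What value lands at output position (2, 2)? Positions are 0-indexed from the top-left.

The receptive field on the input at this output position is [0 3 8 / 6 15 6]. Elementwise product with the kernel and sum: 0·-1 + 3·-2 + 6·-1 + 15·3 + 6·2.

45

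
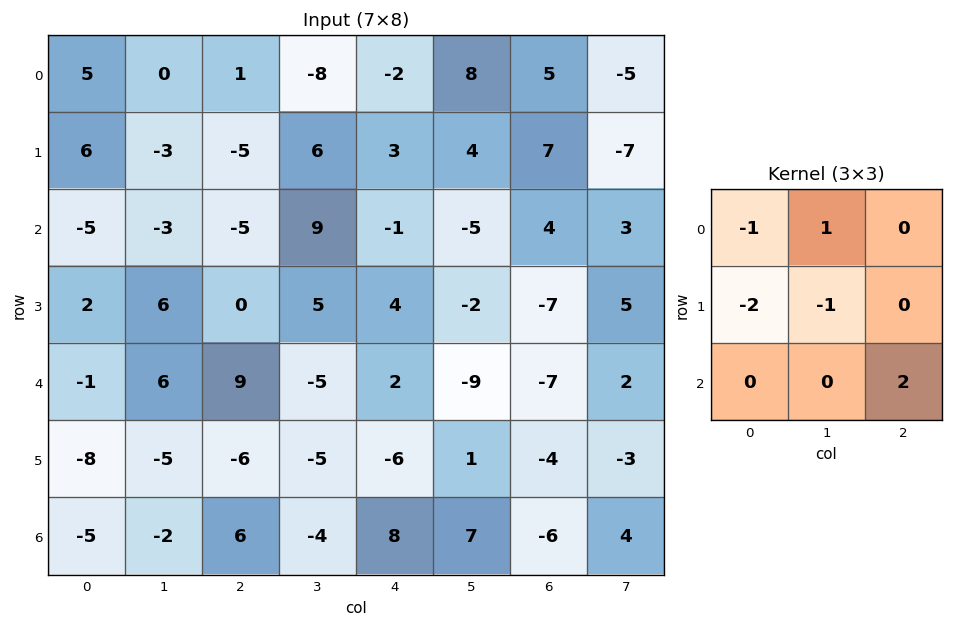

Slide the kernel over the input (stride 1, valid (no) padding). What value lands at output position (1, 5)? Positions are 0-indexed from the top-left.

19

The receptive field on the input at this output position is [4 7 -7 / -5 4 3 / -2 -7 5]. Elementwise product with the kernel and sum: 4·-1 + 7·1 + -5·-2 + 4·-1 + 5·2.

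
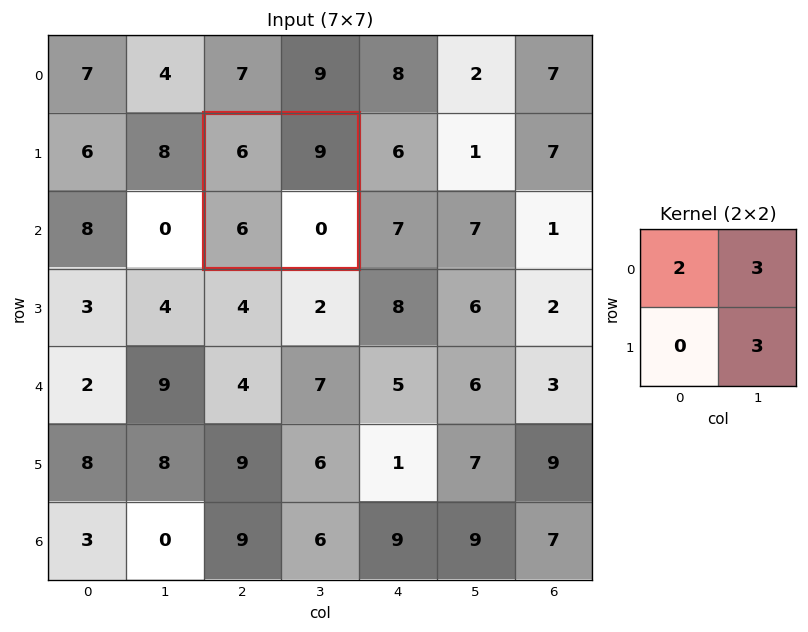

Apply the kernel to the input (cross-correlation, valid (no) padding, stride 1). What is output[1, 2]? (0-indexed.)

39

The receptive field on the input at this output position is [6 9 / 6 0]. Elementwise product with the kernel and sum: 6·2 + 9·3 + 0·3.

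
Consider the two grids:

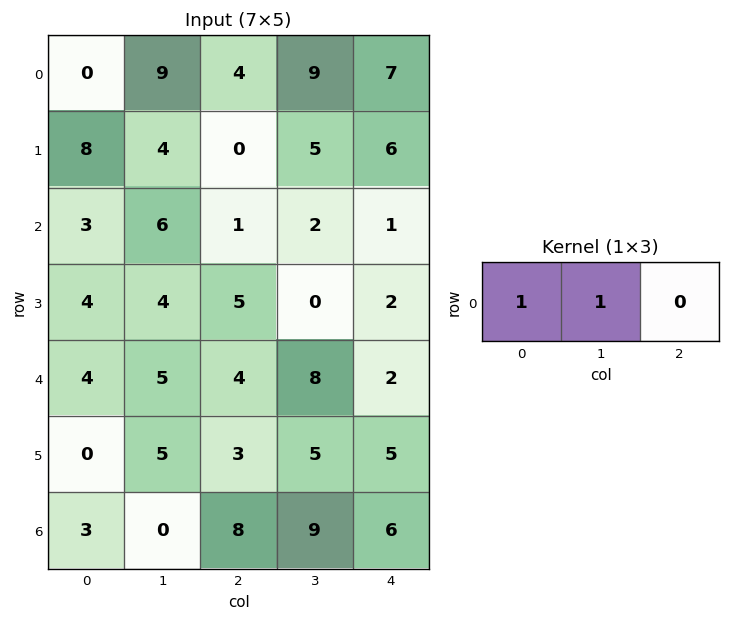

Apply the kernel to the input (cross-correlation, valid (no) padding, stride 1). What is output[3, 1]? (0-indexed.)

The receptive field on the input at this output position is [4 5 0]. Elementwise product with the kernel and sum: 4·1 + 5·1.

9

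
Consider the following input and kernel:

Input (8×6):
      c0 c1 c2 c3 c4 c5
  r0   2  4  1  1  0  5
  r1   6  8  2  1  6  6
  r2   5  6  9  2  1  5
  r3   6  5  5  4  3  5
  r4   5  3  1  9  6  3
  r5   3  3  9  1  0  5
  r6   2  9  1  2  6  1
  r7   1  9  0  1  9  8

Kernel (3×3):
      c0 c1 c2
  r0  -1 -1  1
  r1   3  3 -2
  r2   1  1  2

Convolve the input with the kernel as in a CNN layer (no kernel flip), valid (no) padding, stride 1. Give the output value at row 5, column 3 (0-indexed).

The receptive field on the input at this output position is [1 0 5 / 2 6 1 / 1 9 8]. Elementwise product with the kernel and sum: 1·-1 + 0·-1 + 5·1 + 2·3 + 6·3 + 1·-2 + 1·1 + 9·1 + 8·2.

52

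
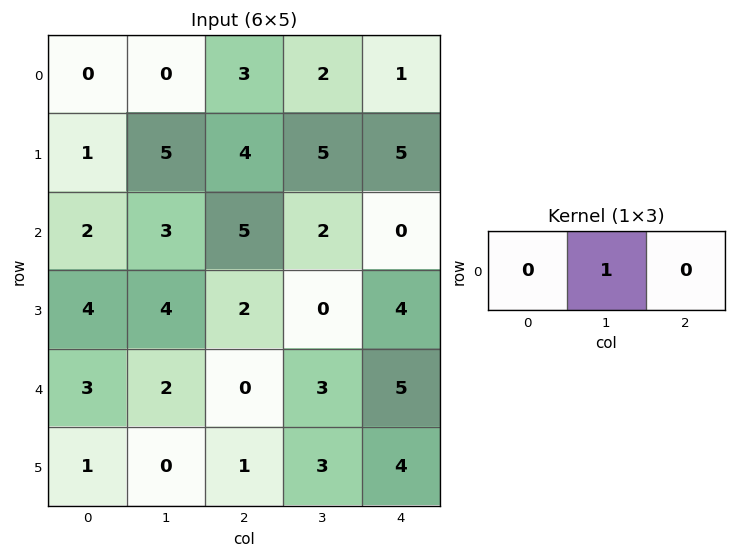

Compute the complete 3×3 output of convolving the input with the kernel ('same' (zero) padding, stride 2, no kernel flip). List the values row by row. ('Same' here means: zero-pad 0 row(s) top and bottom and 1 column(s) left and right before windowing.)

Output[0,0]: The receptive field on the zero-padded input at this output position is [0 0 0]. Elementwise product with the kernel and sum: 0·1.

0 3 1
2 5 0
3 0 5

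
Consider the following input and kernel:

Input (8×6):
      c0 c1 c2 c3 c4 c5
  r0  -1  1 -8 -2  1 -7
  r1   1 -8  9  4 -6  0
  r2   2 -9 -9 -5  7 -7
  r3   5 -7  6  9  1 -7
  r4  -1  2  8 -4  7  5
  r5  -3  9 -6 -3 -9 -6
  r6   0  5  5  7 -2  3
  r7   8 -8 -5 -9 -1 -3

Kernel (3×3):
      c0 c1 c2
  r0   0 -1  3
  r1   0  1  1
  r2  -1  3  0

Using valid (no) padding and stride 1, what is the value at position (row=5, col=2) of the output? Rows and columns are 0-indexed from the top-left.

-41

The receptive field on the input at this output position is [-6 -3 -9 / 5 7 -2 / -5 -9 -1]. Elementwise product with the kernel and sum: -3·-1 + -9·3 + 7·1 + -2·1 + -5·-1 + -9·3.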